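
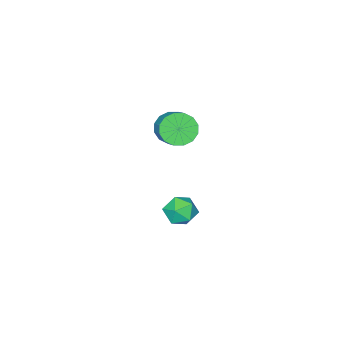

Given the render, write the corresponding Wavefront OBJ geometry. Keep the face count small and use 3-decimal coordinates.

v -3.45 -0.014 1.005
v -2.884 -0.587 1.276
v -2.305 0.321 1.986
v -2.87 0.894 1.715
v -2.706 -0.416 0.912
v -2.127 0.492 1.622
v -2.728 -0.136 0.573
v -2.149 0.771 1.283
v -2.943 0.176 0.349
v -2.364 1.084 1.059
v -3.294 0.437 0.301
v -2.715 1.345 1.012
v -3.686 0.577 0.442
v -3.107 1.485 1.152
v -4.015 0.559 0.734
v -3.436 1.467 1.444
v -4.193 0.388 1.098
v -3.614 1.296 1.808
v -4.171 0.109 1.437
v -3.592 1.016 2.147
v -3.956 -0.204 1.661
v -3.377 0.704 2.371
v -3.605 -0.465 1.708
v -3.026 0.443 2.419
v -3.213 -0.605 1.568
v -2.634 0.303 2.278
v -3.806 1.199 -4.116
v -2.996 1.448 -4.035
v -3.424 -0.108 -3.905
v -2.614 0.141 -3.824
v -3.185 0.348 -3.227
v -3.421 1.156 -3.357
v -2.999 0.184 -4.583
v -3.235 0.992 -4.713
v -2.497 0.821 -4.324
v -2.612 0.923 -3.486
v -3.808 0.417 -4.454
v -3.923 0.519 -3.616
f 2 1 5
f 2 5 3
f 3 5 6
f 3 6 4
f 5 1 7
f 5 7 6
f 6 7 8
f 6 8 4
f 7 1 9
f 7 9 8
f 8 9 10
f 8 10 4
f 9 1 11
f 9 11 10
f 10 11 12
f 10 12 4
f 11 1 13
f 11 13 12
f 12 13 14
f 12 14 4
f 13 1 15
f 13 15 14
f 14 15 16
f 14 16 4
f 15 1 17
f 15 17 16
f 16 17 18
f 16 18 4
f 17 1 19
f 17 19 18
f 18 19 20
f 18 20 4
f 19 1 21
f 19 21 20
f 20 21 22
f 20 22 4
f 21 1 23
f 21 23 22
f 22 23 24
f 22 24 4
f 23 1 25
f 23 25 24
f 24 25 26
f 24 26 4
f 25 1 2
f 25 2 26
f 26 2 3
f 26 3 4
f 27 38 32
f 27 32 28
f 27 28 34
f 27 34 37
f 27 37 38
f 28 32 36
f 32 38 31
f 38 37 29
f 37 34 33
f 34 28 35
f 30 36 31
f 30 31 29
f 30 29 33
f 30 33 35
f 30 35 36
f 31 36 32
f 29 31 38
f 33 29 37
f 35 33 34
f 36 35 28



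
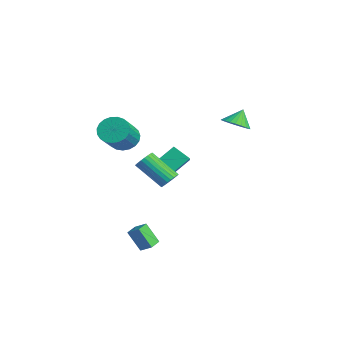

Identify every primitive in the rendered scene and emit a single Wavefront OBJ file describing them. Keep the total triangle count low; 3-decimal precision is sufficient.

v -3.924 1.562 -3.054
v -4.677 0.878 -2.31
v -4.025 2.588 -2.213
v -4.778 1.904 -1.469
v -2.902 1.136 -2.411
v -3.655 0.452 -1.667
v -3.003 2.162 -1.57
v -3.756 1.478 -0.826
v 1.713 -0.946 -0.628
v 2.03 -0.69 -0.134
v 0.823 -1.739 1.182
v 0.507 -1.994 0.688
v 1.848 -0.523 -0.167
v 0.641 -1.571 1.148
v 1.646 -0.419 -0.27
v 0.439 -1.468 1.045
v 1.453 -0.396 -0.428
v 0.247 -1.444 0.887
v 1.301 -0.457 -0.616
v 0.094 -1.505 0.699
v 1.211 -0.592 -0.806
v 0.004 -1.64 0.509
v 1.198 -0.781 -0.969
v -0.009 -1.829 0.346
v 1.263 -0.995 -1.08
v 0.056 -2.043 0.235
v 1.397 -1.201 -1.122
v 0.19 -2.25 0.194
v 1.579 -1.369 -1.088
v 0.372 -2.417 0.227
v 1.781 -1.472 -0.985
v 0.574 -2.521 0.33
v 1.973 -1.496 -0.827
v 0.767 -2.544 0.488
v 2.126 -1.435 -0.639
v 0.919 -2.483 0.676
v 2.216 -1.3 -0.449
v 1.009 -2.348 0.866
v 2.229 -1.111 -0.286
v 1.022 -2.159 1.029
v 2.164 -0.897 -0.175
v 0.957 -1.945 1.14
v 0.096 3.611 2.212
v 0.938 3.587 2.466
v -0.176 4.189 3.168
v 0.931 3.88 2.287
v 0.796 4.132 2.096
v 0.555 4.304 1.923
v 0.244 4.371 1.794
v -0.09 4.322 1.729
v -0.395 4.165 1.737
v -0.625 3.924 1.817
v -0.746 3.634 1.958
v -0.738 3.342 2.137
v -0.604 3.09 2.328
v -0.362 2.917 2.501
v -0.051 2.851 2.63
v 0.282 2.899 2.695
v 0.587 3.057 2.687
v 0.818 3.298 2.607
v 3.937 -3.525 -4.379
v 3.398 -4.053 -3.176
v 3.413 -2.896 -4.338
v 2.874 -3.423 -3.135
v 4.486 -3.097 -3.945
v 3.947 -3.624 -2.742
v 3.962 -2.467 -3.904
v 3.423 -2.995 -2.701
v -3.004 -1.845 0.816
v -2.454 -2.111 0.075
v -1.207 -3.181 1.383
v -1.756 -2.915 2.124
v -2.281 -1.77 0.189
v -1.034 -2.84 1.496
v -2.232 -1.442 0.411
v -0.985 -2.512 1.719
v -2.317 -1.183 0.703
v -1.07 -2.253 2.011
v -2.521 -1.039 1.015
v -1.274 -2.109 2.323
v -2.808 -1.035 1.292
v -1.561 -2.105 2.6
v -3.129 -1.17 1.487
v -1.882 -2.24 2.795
v -3.428 -1.422 1.566
v -2.181 -2.492 2.874
v -3.654 -1.748 1.516
v -2.407 -2.817 2.824
v -3.767 -2.09 1.344
v -2.52 -3.159 2.652
v -3.748 -2.389 1.081
v -2.501 -3.459 2.389
v -3.601 -2.595 0.772
v -2.354 -3.665 2.08
v -3.35 -2.671 0.471
v -2.103 -3.741 1.779
v -3.04 -2.604 0.23
v -1.793 -3.674 1.538
v -2.723 -2.406 0.089
v -1.476 -3.476 1.397
f 2 4 1
f 5 2 1
f 1 4 3
f 3 5 1
f 2 8 4
f 6 2 5
f 6 8 2
f 4 8 3
f 7 5 3
f 3 8 7
f 7 6 5
f 8 6 7
f 10 9 13
f 10 13 11
f 11 13 14
f 11 14 12
f 13 9 15
f 13 15 14
f 14 15 16
f 14 16 12
f 15 9 17
f 15 17 16
f 16 17 18
f 16 18 12
f 17 9 19
f 17 19 18
f 18 19 20
f 18 20 12
f 19 9 21
f 19 21 20
f 20 21 22
f 20 22 12
f 21 9 23
f 21 23 22
f 22 23 24
f 22 24 12
f 23 9 25
f 23 25 24
f 24 25 26
f 24 26 12
f 25 9 27
f 25 27 26
f 26 27 28
f 26 28 12
f 27 9 29
f 27 29 28
f 28 29 30
f 28 30 12
f 29 9 31
f 29 31 30
f 30 31 32
f 30 32 12
f 31 9 33
f 31 33 32
f 32 33 34
f 32 34 12
f 33 9 35
f 33 35 34
f 34 35 36
f 34 36 12
f 35 9 37
f 35 37 36
f 36 37 38
f 36 38 12
f 37 9 39
f 37 39 38
f 38 39 40
f 38 40 12
f 39 9 41
f 39 41 40
f 40 41 42
f 40 42 12
f 41 9 10
f 41 10 42
f 42 10 11
f 42 11 12
f 44 43 46
f 44 46 45
f 46 43 47
f 46 47 45
f 47 43 48
f 47 48 45
f 48 43 49
f 48 49 45
f 49 43 50
f 49 50 45
f 50 43 51
f 50 51 45
f 51 43 52
f 51 52 45
f 52 43 53
f 52 53 45
f 53 43 54
f 53 54 45
f 54 43 55
f 54 55 45
f 55 43 56
f 55 56 45
f 56 43 57
f 56 57 45
f 57 43 58
f 57 58 45
f 58 43 59
f 58 59 45
f 59 43 60
f 59 60 45
f 60 43 44
f 60 44 45
f 62 64 61
f 65 62 61
f 61 64 63
f 63 65 61
f 62 68 64
f 66 62 65
f 66 68 62
f 64 68 63
f 67 65 63
f 63 68 67
f 67 66 65
f 68 66 67
f 70 69 73
f 70 73 71
f 71 73 74
f 71 74 72
f 73 69 75
f 73 75 74
f 74 75 76
f 74 76 72
f 75 69 77
f 75 77 76
f 76 77 78
f 76 78 72
f 77 69 79
f 77 79 78
f 78 79 80
f 78 80 72
f 79 69 81
f 79 81 80
f 80 81 82
f 80 82 72
f 81 69 83
f 81 83 82
f 82 83 84
f 82 84 72
f 83 69 85
f 83 85 84
f 84 85 86
f 84 86 72
f 85 69 87
f 85 87 86
f 86 87 88
f 86 88 72
f 87 69 89
f 87 89 88
f 88 89 90
f 88 90 72
f 89 69 91
f 89 91 90
f 90 91 92
f 90 92 72
f 91 69 93
f 91 93 92
f 92 93 94
f 92 94 72
f 93 69 95
f 93 95 94
f 94 95 96
f 94 96 72
f 95 69 97
f 95 97 96
f 96 97 98
f 96 98 72
f 97 69 99
f 97 99 98
f 98 99 100
f 98 100 72
f 99 69 70
f 99 70 100
f 100 70 71
f 100 71 72



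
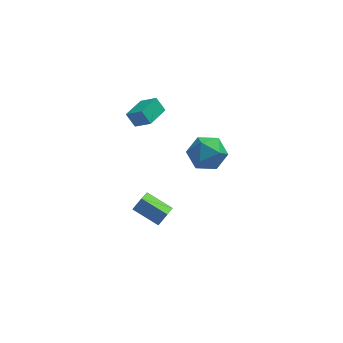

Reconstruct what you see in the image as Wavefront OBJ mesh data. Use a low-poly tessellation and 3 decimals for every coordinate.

v -1.924 2.914 2.222
v -1.033 2.361 2.991
v -2.43 3.243 3.045
v -1.539 2.69 3.814
v -1.081 4.25 2.206
v -0.19 3.697 2.975
v -1.587 4.579 3.029
v -0.696 4.026 3.798
v -0.656 -0.368 -3.877
v -2.122 0.425 -3.146
v -0.332 0.909 -4.615
v -1.798 1.702 -3.884
v -0.142 -0.082 -3.156
v -1.608 0.711 -2.425
v 0.182 1.195 -3.894
v -1.284 1.988 -3.163
v 2.466 -0.211 3.491
v 3.184 -1.206 3.585
v 0.876 -1.314 3.955
v 1.594 -2.309 4.049
v 1.684 -1.405 4.878
v 2.667 -0.723 4.591
v 1.393 -1.797 2.949
v 2.376 -1.115 2.662
v 2.52 -2.186 3.249
v 2.701 -1.944 4.442
v 1.359 -0.576 3.098
v 1.54 -0.334 4.291
f 2 4 1
f 5 2 1
f 1 4 3
f 3 5 1
f 2 8 4
f 6 2 5
f 6 8 2
f 4 8 3
f 7 5 3
f 3 8 7
f 7 6 5
f 8 6 7
f 10 12 9
f 13 10 9
f 9 12 11
f 11 13 9
f 10 16 12
f 14 10 13
f 14 16 10
f 12 16 11
f 15 13 11
f 11 16 15
f 15 14 13
f 16 14 15
f 17 28 22
f 17 22 18
f 17 18 24
f 17 24 27
f 17 27 28
f 18 22 26
f 22 28 21
f 28 27 19
f 27 24 23
f 24 18 25
f 20 26 21
f 20 21 19
f 20 19 23
f 20 23 25
f 20 25 26
f 21 26 22
f 19 21 28
f 23 19 27
f 25 23 24
f 26 25 18



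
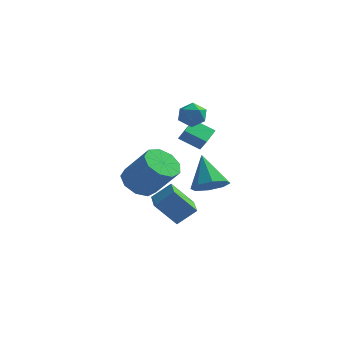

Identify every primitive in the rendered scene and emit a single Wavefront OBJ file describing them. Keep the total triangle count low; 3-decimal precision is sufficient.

v -3.504 2.768 2.232
v -3.028 2.544 1.616
v -3.612 1.516 2.604
v -3.136 1.292 1.988
v -2.827 1.711 2.608
v -2.76 2.485 2.378
v -3.88 1.575 1.842
v -3.813 2.349 1.612
v -3.26 1.806 1.376
v -2.609 1.891 1.849
v -4.031 2.169 2.371
v -3.38 2.254 2.844
v -2.516 -1.965 -3.502
v -3.507 -2.408 -2.245
v -3.183 -0.703 -3.582
v -4.173 -1.146 -2.325
v -1.687 -1.474 -2.675
v -2.677 -1.917 -1.418
v -2.353 -0.212 -2.755
v -3.344 -0.655 -1.498
v -2.985 2.233 -0.263
v -4.076 2.056 0.382
v -2.942 3.311 0.105
v -4.033 3.134 0.75
v -2.547 1.986 0.41
v -3.638 1.809 1.055
v -2.504 3.064 0.778
v -3.595 2.887 1.423
v -3.849 -3.388 -0.338
v -3.197 -3.856 -0.95
v -1.898 -4.081 0.606
v -2.551 -3.612 1.218
v -3.076 -3.176 -0.953
v -1.777 -3.401 0.604
v -3.318 -2.595 -0.668
v -2.019 -2.82 0.889
v -3.808 -2.385 -0.229
v -2.509 -2.609 1.328
v -4.317 -2.644 0.159
v -3.018 -2.868 1.716
v -4.608 -3.251 0.314
v -3.309 -3.475 1.871
v -4.544 -3.922 0.164
v -3.245 -4.147 1.721
v -4.155 -4.343 -0.221
v -2.856 -4.568 1.335
v -3.623 -4.317 -0.662
v -2.324 -4.542 0.895
v -2.493 2.407 -2.778
v -1.649 2.95 -2.665
v -3.367 3.433 -1.182
v -2.15 3.28 -3.152
v -2.852 3.098 -3.42
v -3.344 2.512 -3.312
v -3.337 1.863 -2.891
v -2.835 1.533 -2.404
v -2.133 1.715 -2.136
v -1.642 2.302 -2.244
f 1 12 6
f 1 6 2
f 1 2 8
f 1 8 11
f 1 11 12
f 2 6 10
f 6 12 5
f 12 11 3
f 11 8 7
f 8 2 9
f 4 10 5
f 4 5 3
f 4 3 7
f 4 7 9
f 4 9 10
f 5 10 6
f 3 5 12
f 7 3 11
f 9 7 8
f 10 9 2
f 14 16 13
f 17 14 13
f 13 16 15
f 15 17 13
f 14 20 16
f 18 14 17
f 18 20 14
f 16 20 15
f 19 17 15
f 15 20 19
f 19 18 17
f 20 18 19
f 22 24 21
f 25 22 21
f 21 24 23
f 23 25 21
f 22 28 24
f 26 22 25
f 26 28 22
f 24 28 23
f 27 25 23
f 23 28 27
f 27 26 25
f 28 26 27
f 30 29 33
f 30 33 31
f 31 33 34
f 31 34 32
f 33 29 35
f 33 35 34
f 34 35 36
f 34 36 32
f 35 29 37
f 35 37 36
f 36 37 38
f 36 38 32
f 37 29 39
f 37 39 38
f 38 39 40
f 38 40 32
f 39 29 41
f 39 41 40
f 40 41 42
f 40 42 32
f 41 29 43
f 41 43 42
f 42 43 44
f 42 44 32
f 43 29 45
f 43 45 44
f 44 45 46
f 44 46 32
f 45 29 47
f 45 47 46
f 46 47 48
f 46 48 32
f 47 29 30
f 47 30 48
f 48 30 31
f 48 31 32
f 50 49 52
f 50 52 51
f 52 49 53
f 52 53 51
f 53 49 54
f 53 54 51
f 54 49 55
f 54 55 51
f 55 49 56
f 55 56 51
f 56 49 57
f 56 57 51
f 57 49 58
f 57 58 51
f 58 49 50
f 58 50 51



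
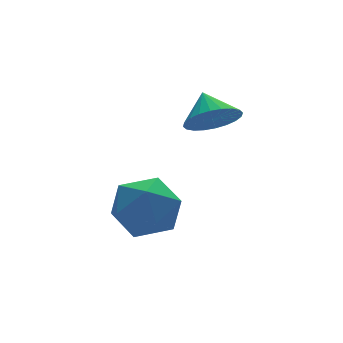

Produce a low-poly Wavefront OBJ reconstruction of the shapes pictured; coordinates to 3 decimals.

v 1.26 2.472 0.783
v 2.195 2.389 0.734
v 1.38 3.388 1.517
v 2.129 2.62 0.457
v 1.931 2.828 0.229
v 1.631 2.982 0.086
v 1.274 3.058 0.049
v 0.915 3.045 0.123
v 0.609 2.944 0.298
v 0.402 2.772 0.547
v 0.325 2.554 0.832
v 0.391 2.324 1.11
v 0.59 2.116 1.337
v 0.89 1.962 1.481
v 1.247 1.886 1.518
v 1.606 1.899 1.443
v 1.912 1.999 1.268
v 2.119 2.171 1.019
v -1.791 3.279 -2.939
v -0.726 3.716 -2.477
v -1.194 1.404 -2.543
v -0.129 1.841 -2.081
v -1.195 2.039 -1.478
v -1.564 3.198 -1.722
v -0.356 1.922 -3.298
v -0.725 3.081 -3.542
v 0.161 2.877 -2.698
v -0.357 2.949 -1.573
v -1.563 2.171 -3.447
v -2.081 2.243 -2.322
f 2 1 4
f 2 4 3
f 4 1 5
f 4 5 3
f 5 1 6
f 5 6 3
f 6 1 7
f 6 7 3
f 7 1 8
f 7 8 3
f 8 1 9
f 8 9 3
f 9 1 10
f 9 10 3
f 10 1 11
f 10 11 3
f 11 1 12
f 11 12 3
f 12 1 13
f 12 13 3
f 13 1 14
f 13 14 3
f 14 1 15
f 14 15 3
f 15 1 16
f 15 16 3
f 16 1 17
f 16 17 3
f 17 1 18
f 17 18 3
f 18 1 2
f 18 2 3
f 19 30 24
f 19 24 20
f 19 20 26
f 19 26 29
f 19 29 30
f 20 24 28
f 24 30 23
f 30 29 21
f 29 26 25
f 26 20 27
f 22 28 23
f 22 23 21
f 22 21 25
f 22 25 27
f 22 27 28
f 23 28 24
f 21 23 30
f 25 21 29
f 27 25 26
f 28 27 20



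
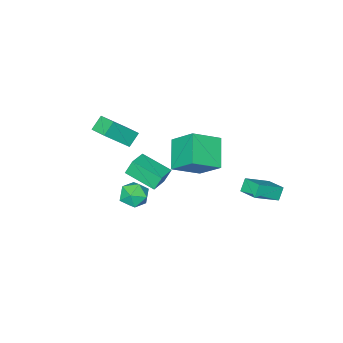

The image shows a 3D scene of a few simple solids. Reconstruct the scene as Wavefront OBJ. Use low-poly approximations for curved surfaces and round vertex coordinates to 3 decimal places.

v 0.942 -4.308 0.987
v 0.164 -4.386 1.702
v 1.082 -3.069 1.275
v 0.304 -3.147 1.991
v 2.356 -4.813 2.469
v 1.578 -4.891 3.185
v 2.496 -3.574 2.758
v 1.718 -3.652 3.473
v 0.757 0.063 3.643
v 0.572 1.521 4.955
v -0.806 0.68 2.736
v -0.991 2.138 4.047
v 1.891 1.242 2.493
v 1.706 2.7 3.804
v 0.328 1.859 1.585
v 0.143 3.317 2.897
v 0.393 -2.431 -3.281
v 1.203 -2.926 -2.969
v -0.083 -3.734 -4.111
v 0.727 -4.229 -3.799
v 0.004 -3.995 -3.15
v 0.299 -3.19 -2.637
v 0.821 -3.47 -4.443
v 1.116 -2.665 -3.93
v 1.468 -3.568 -3.687
v 0.963 -3.892 -2.889
v 0.157 -2.768 -4.191
v -0.348 -3.092 -3.393
v -4.8 2.229 -1.93
v -3.251 1.829 -1.002
v -4.663 3.493 -1.614
v -3.114 3.093 -0.686
v -4.306 2.367 -2.694
v -2.757 1.967 -1.766
v -4.169 3.631 -2.378
v -2.62 3.231 -1.45
v 3.202 -0.215 2.709
v 2.859 0.011 3.609
v 2.659 1.501 2.07
v 2.316 1.728 2.971
v 4.364 0.272 3.029
v 4.021 0.499 3.93
v 3.821 1.989 2.391
v 3.478 2.215 3.291
f 2 4 1
f 5 2 1
f 1 4 3
f 3 5 1
f 2 8 4
f 6 2 5
f 6 8 2
f 4 8 3
f 7 5 3
f 3 8 7
f 7 6 5
f 8 6 7
f 10 12 9
f 13 10 9
f 9 12 11
f 11 13 9
f 10 16 12
f 14 10 13
f 14 16 10
f 12 16 11
f 15 13 11
f 11 16 15
f 15 14 13
f 16 14 15
f 17 28 22
f 17 22 18
f 17 18 24
f 17 24 27
f 17 27 28
f 18 22 26
f 22 28 21
f 28 27 19
f 27 24 23
f 24 18 25
f 20 26 21
f 20 21 19
f 20 19 23
f 20 23 25
f 20 25 26
f 21 26 22
f 19 21 28
f 23 19 27
f 25 23 24
f 26 25 18
f 30 32 29
f 33 30 29
f 29 32 31
f 31 33 29
f 30 36 32
f 34 30 33
f 34 36 30
f 32 36 31
f 35 33 31
f 31 36 35
f 35 34 33
f 36 34 35
f 38 40 37
f 41 38 37
f 37 40 39
f 39 41 37
f 38 44 40
f 42 38 41
f 42 44 38
f 40 44 39
f 43 41 39
f 39 44 43
f 43 42 41
f 44 42 43



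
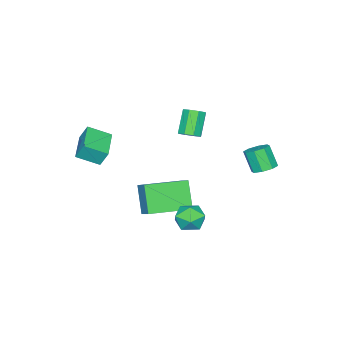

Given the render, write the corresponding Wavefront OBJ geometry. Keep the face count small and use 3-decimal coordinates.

v 1.695 -2.995 3.012
v 1.577 -2.62 3.799
v 3.074 -2.165 2.824
v 2.955 -1.79 3.611
v 2.305 -3.89 3.529
v 2.186 -3.515 4.316
v 3.683 -3.06 3.341
v 3.565 -2.685 4.128
v -3.079 2.52 0.895
v -2.777 2.007 0.659
v -2.939 1.428 1.709
v -3.241 1.94 1.945
v -2.471 2.32 0.879
v -2.633 1.741 1.929
v -2.521 2.75 1.109
v -2.684 2.171 2.158
v -2.898 3.045 1.213
v -3.06 2.465 2.263
v -3.381 3.032 1.131
v -3.543 2.453 2.181
v -3.687 2.719 0.911
v -3.849 2.14 1.961
v -3.636 2.289 0.682
v -3.799 1.71 1.731
v -3.26 1.995 0.577
v -3.422 1.415 1.627
v -2.062 -0.945 2.396
v -1.604 -0.912 2.733
v -2.399 -1.181 3.841
v -2.858 -1.215 3.504
v -1.803 -0.527 2.684
v -2.599 -0.796 3.792
v -2.154 -0.387 2.466
v -2.95 -0.656 3.573
v -2.452 -0.574 2.207
v -3.247 -0.844 3.315
v -2.521 -0.979 2.059
v -3.316 -1.248 3.167
v -2.321 -1.364 2.108
v -3.117 -1.633 3.216
v -1.97 -1.504 2.327
v -2.766 -1.773 3.434
v -1.673 -1.316 2.585
v -2.468 -1.586 3.693
v 2.474 2.98 1.041
v 2.878 3.279 1.648
v 3.242 1.961 1.032
v 3.646 2.26 1.639
v 2.906 2.007 1.744
v 2.432 2.637 1.75
v 3.688 2.603 0.93
v 3.214 3.233 0.936
v 3.629 3.046 1.58
v 3.146 2.678 2.083
v 2.974 2.562 0.597
v 2.491 2.194 1.1
v 1.592 -1.025 -0.909
v 0.961 -1.701 0.397
v -0.11 0.19 -1.102
v -0.741 -0.486 0.204
v 2.021 -0.334 -0.344
v 1.39 -1.01 0.962
v 0.319 0.881 -0.537
v -0.312 0.205 0.769
f 2 4 1
f 5 2 1
f 1 4 3
f 3 5 1
f 2 8 4
f 6 2 5
f 6 8 2
f 4 8 3
f 7 5 3
f 3 8 7
f 7 6 5
f 8 6 7
f 10 9 13
f 10 13 11
f 11 13 14
f 11 14 12
f 13 9 15
f 13 15 14
f 14 15 16
f 14 16 12
f 15 9 17
f 15 17 16
f 16 17 18
f 16 18 12
f 17 9 19
f 17 19 18
f 18 19 20
f 18 20 12
f 19 9 21
f 19 21 20
f 20 21 22
f 20 22 12
f 21 9 23
f 21 23 22
f 22 23 24
f 22 24 12
f 23 9 25
f 23 25 24
f 24 25 26
f 24 26 12
f 25 9 10
f 25 10 26
f 26 10 11
f 26 11 12
f 28 27 31
f 28 31 29
f 29 31 32
f 29 32 30
f 31 27 33
f 31 33 32
f 32 33 34
f 32 34 30
f 33 27 35
f 33 35 34
f 34 35 36
f 34 36 30
f 35 27 37
f 35 37 36
f 36 37 38
f 36 38 30
f 37 27 39
f 37 39 38
f 38 39 40
f 38 40 30
f 39 27 41
f 39 41 40
f 40 41 42
f 40 42 30
f 41 27 43
f 41 43 42
f 42 43 44
f 42 44 30
f 43 27 28
f 43 28 44
f 44 28 29
f 44 29 30
f 45 56 50
f 45 50 46
f 45 46 52
f 45 52 55
f 45 55 56
f 46 50 54
f 50 56 49
f 56 55 47
f 55 52 51
f 52 46 53
f 48 54 49
f 48 49 47
f 48 47 51
f 48 51 53
f 48 53 54
f 49 54 50
f 47 49 56
f 51 47 55
f 53 51 52
f 54 53 46
f 58 60 57
f 61 58 57
f 57 60 59
f 59 61 57
f 58 64 60
f 62 58 61
f 62 64 58
f 60 64 59
f 63 61 59
f 59 64 63
f 63 62 61
f 64 62 63



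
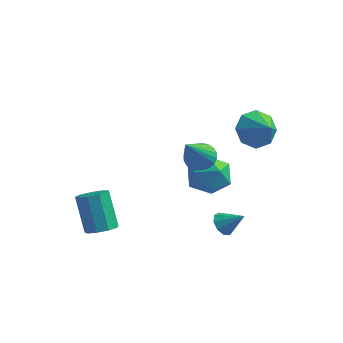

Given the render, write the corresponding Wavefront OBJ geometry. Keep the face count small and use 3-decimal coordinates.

v -0.26 0.191 -0.224
v 0.38 0.086 -0.884
v -0.16 -1.266 0.104
v 0.48 -1.371 -0.556
v 0.68 -0.891 0.209
v 0.618 0.009 0.007
v -0.398 -1.189 -0.787
v -0.46 -0.289 -0.989
v 0.294 -0.767 -1.232
v 0.96 -0.582 -0.617
v -0.74 -0.598 -0.163
v -0.074 -0.413 0.452
v 0.42 0.003 -3.41
v 0.765 -0.137 -3.815
v 1.22 0.117 -2.77
v 0.711 0.236 -3.815
v 0.521 0.499 -3.624
v 0.284 0.53 -3.334
v 0.111 0.315 -3.079
v 0.082 -0.047 -2.979
v 0.212 -0.385 -3.08
v 0.439 -0.542 -3.336
v 0.657 -0.444 -3.626
v 0.754 2.109 0.629
v 1.308 2.215 -0.046
v 1.586 1.591 1.231
v 1.322 2.734 0.383
v 1.003 2.888 0.956
v 0.538 2.585 1.338
v 0.2 2.003 1.305
v 0.186 1.484 0.876
v 0.505 1.331 0.303
v 0.97 1.634 -0.079
v -0.097 -0.915 0.744
v 0.432 -0.66 0.942
v 0.017 -2.385 2.336
v 0.269 -0.534 1.069
v 0.05 -0.467 1.147
v -0.192 -0.468 1.163
v -0.419 -0.537 1.115
v -0.597 -0.664 1.011
v -0.699 -0.829 0.867
v -0.709 -1.007 0.703
v -0.626 -1.171 0.546
v -0.463 -1.296 0.419
v -0.244 -1.363 0.341
v -0.002 -1.362 0.325
v 0.225 -1.293 0.372
v 0.403 -1.166 0.476
v 0.505 -1.002 0.621
v 0.515 -0.824 0.784
v -3.286 -2.525 -3.209
v -2.698 -2.428 -2.975
v -3.346 -1.917 -1.558
v -3.934 -2.015 -1.791
v -2.843 -2.065 -3.172
v -3.491 -1.554 -1.755
v -3.195 -1.917 -3.386
v -3.843 -1.406 -1.969
v -3.589 -2.054 -3.517
v -4.238 -1.543 -2.1
v -3.842 -2.411 -3.504
v -4.49 -1.901 -2.087
v -3.834 -2.822 -3.353
v -4.483 -2.311 -1.935
v -3.57 -3.094 -3.134
v -4.218 -2.583 -1.716
v -3.173 -3.1 -2.95
v -3.821 -2.589 -1.533
v -2.828 -2.837 -2.887
v -3.477 -2.326 -1.47
f 1 12 6
f 1 6 2
f 1 2 8
f 1 8 11
f 1 11 12
f 2 6 10
f 6 12 5
f 12 11 3
f 11 8 7
f 8 2 9
f 4 10 5
f 4 5 3
f 4 3 7
f 4 7 9
f 4 9 10
f 5 10 6
f 3 5 12
f 7 3 11
f 9 7 8
f 10 9 2
f 14 13 16
f 14 16 15
f 16 13 17
f 16 17 15
f 17 13 18
f 17 18 15
f 18 13 19
f 18 19 15
f 19 13 20
f 19 20 15
f 20 13 21
f 20 21 15
f 21 13 22
f 21 22 15
f 22 13 23
f 22 23 15
f 23 13 14
f 23 14 15
f 25 24 27
f 25 27 26
f 27 24 28
f 27 28 26
f 28 24 29
f 28 29 26
f 29 24 30
f 29 30 26
f 30 24 31
f 30 31 26
f 31 24 32
f 31 32 26
f 32 24 33
f 32 33 26
f 33 24 25
f 33 25 26
f 35 34 37
f 35 37 36
f 37 34 38
f 37 38 36
f 38 34 39
f 38 39 36
f 39 34 40
f 39 40 36
f 40 34 41
f 40 41 36
f 41 34 42
f 41 42 36
f 42 34 43
f 42 43 36
f 43 34 44
f 43 44 36
f 44 34 45
f 44 45 36
f 45 34 46
f 45 46 36
f 46 34 47
f 46 47 36
f 47 34 48
f 47 48 36
f 48 34 49
f 48 49 36
f 49 34 50
f 49 50 36
f 50 34 51
f 50 51 36
f 51 34 35
f 51 35 36
f 53 52 56
f 53 56 54
f 54 56 57
f 54 57 55
f 56 52 58
f 56 58 57
f 57 58 59
f 57 59 55
f 58 52 60
f 58 60 59
f 59 60 61
f 59 61 55
f 60 52 62
f 60 62 61
f 61 62 63
f 61 63 55
f 62 52 64
f 62 64 63
f 63 64 65
f 63 65 55
f 64 52 66
f 64 66 65
f 65 66 67
f 65 67 55
f 66 52 68
f 66 68 67
f 67 68 69
f 67 69 55
f 68 52 70
f 68 70 69
f 69 70 71
f 69 71 55
f 70 52 53
f 70 53 71
f 71 53 54
f 71 54 55



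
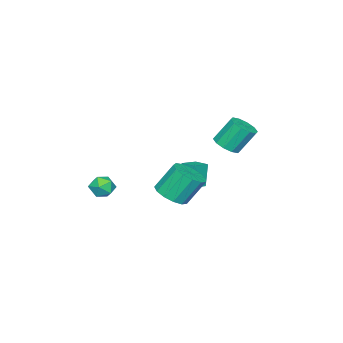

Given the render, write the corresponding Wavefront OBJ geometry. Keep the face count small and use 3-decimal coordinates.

v 3.481 -0.76 0.44
v 4.254 -0.622 0.369
v 3.726 -1.978 0.731
v 4.499 -1.84 0.66
v 4.095 -1.523 1.258
v 3.944 -0.77 1.079
v 4.036 -1.83 0.021
v 3.885 -1.077 -0.158
v 4.597 -1.283 0.11
v 4.634 -1.093 0.874
v 3.346 -1.507 0.226
v 3.383 -1.317 0.99
v -2.786 2.263 1.487
v -1.984 2.505 1.678
v -2.551 3.26 3.104
v -3.354 3.017 2.913
v -2.206 2.889 1.386
v -2.773 3.644 2.812
v -2.65 3.034 1.133
v -3.217 3.789 2.558
v -3.146 2.885 1.015
v -3.713 3.639 2.44
v -3.505 2.497 1.077
v -4.072 3.252 2.503
v -3.589 2.02 1.296
v -4.156 2.775 2.722
v -3.367 1.636 1.588
v -3.934 2.391 3.014
v -2.923 1.491 1.842
v -3.49 2.246 3.267
v -2.427 1.641 1.96
v -2.994 2.395 3.385
v -2.068 2.028 1.897
v -2.635 2.783 3.323
v 1.571 1.366 -0.466
v 2.526 1.507 -0.136
v 1.884 2.276 1.395
v 0.929 2.134 1.066
v 2.385 1.979 -0.432
v 1.743 2.748 1.099
v 1.986 2.256 -0.739
v 1.344 3.025 0.792
v 1.455 2.251 -0.959
v 0.813 3.02 0.572
v 0.961 1.964 -1.022
v 0.319 2.733 0.509
v 0.661 1.488 -0.909
v 0.018 2.257 0.622
v 0.649 0.972 -0.655
v 0.007 1.741 0.876
v 0.931 0.582 -0.341
v 0.288 1.351 1.191
v 1.415 0.44 -0.066
v 0.773 1.209 1.465
v 1.95 0.592 0.081
v 1.307 1.361 1.613
v 2.364 0.99 0.055
v 1.721 1.759 1.587
v -2.274 0.54 -1.684
v -2.697 0.436 -0.238
v -2.057 1.415 -1.557
v -2.479 1.311 -0.111
v -1.261 0.249 -1.409
v -1.683 0.145 0.037
v -1.043 1.124 -1.282
v -1.466 1.02 0.164
f 1 12 6
f 1 6 2
f 1 2 8
f 1 8 11
f 1 11 12
f 2 6 10
f 6 12 5
f 12 11 3
f 11 8 7
f 8 2 9
f 4 10 5
f 4 5 3
f 4 3 7
f 4 7 9
f 4 9 10
f 5 10 6
f 3 5 12
f 7 3 11
f 9 7 8
f 10 9 2
f 14 13 17
f 14 17 15
f 15 17 18
f 15 18 16
f 17 13 19
f 17 19 18
f 18 19 20
f 18 20 16
f 19 13 21
f 19 21 20
f 20 21 22
f 20 22 16
f 21 13 23
f 21 23 22
f 22 23 24
f 22 24 16
f 23 13 25
f 23 25 24
f 24 25 26
f 24 26 16
f 25 13 27
f 25 27 26
f 26 27 28
f 26 28 16
f 27 13 29
f 27 29 28
f 28 29 30
f 28 30 16
f 29 13 31
f 29 31 30
f 30 31 32
f 30 32 16
f 31 13 33
f 31 33 32
f 32 33 34
f 32 34 16
f 33 13 14
f 33 14 34
f 34 14 15
f 34 15 16
f 36 35 39
f 36 39 37
f 37 39 40
f 37 40 38
f 39 35 41
f 39 41 40
f 40 41 42
f 40 42 38
f 41 35 43
f 41 43 42
f 42 43 44
f 42 44 38
f 43 35 45
f 43 45 44
f 44 45 46
f 44 46 38
f 45 35 47
f 45 47 46
f 46 47 48
f 46 48 38
f 47 35 49
f 47 49 48
f 48 49 50
f 48 50 38
f 49 35 51
f 49 51 50
f 50 51 52
f 50 52 38
f 51 35 53
f 51 53 52
f 52 53 54
f 52 54 38
f 53 35 55
f 53 55 54
f 54 55 56
f 54 56 38
f 55 35 57
f 55 57 56
f 56 57 58
f 56 58 38
f 57 35 36
f 57 36 58
f 58 36 37
f 58 37 38
f 60 62 59
f 63 60 59
f 59 62 61
f 61 63 59
f 60 66 62
f 64 60 63
f 64 66 60
f 62 66 61
f 65 63 61
f 61 66 65
f 65 64 63
f 66 64 65



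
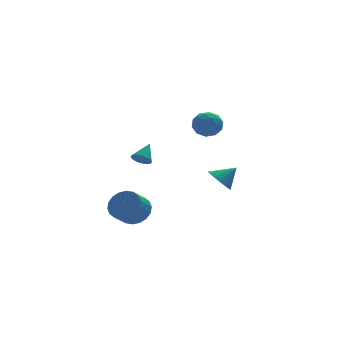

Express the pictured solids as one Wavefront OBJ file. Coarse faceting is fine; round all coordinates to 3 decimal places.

v -1.314 3.497 0.131
v -1.041 3.786 -0.345
v -0.606 4.243 0.989
v -1.234 3.927 -0.309
v -1.439 4.003 -0.206
v -1.625 4.002 -0.051
v -1.764 3.924 0.131
v -1.834 3.781 0.313
v -1.826 3.595 0.467
v -1.739 3.394 0.57
v -1.588 3.209 0.606
v -1.395 3.067 0.57
v -1.19 2.991 0.467
v -1.004 2.992 0.312
v -0.865 3.07 0.13
v -0.794 3.213 -0.052
v -0.803 3.399 -0.206
v -0.89 3.6 -0.309
v -3.222 -1.999 -1.384
v -2.464 -2.513 -1.009
v -3.219 -3.096 -0.281
v -3.978 -2.581 -0.656
v -2.483 -2.16 -0.746
v -3.238 -2.743 -0.018
v -2.648 -1.775 -0.609
v -3.403 -2.358 0.119
v -2.927 -1.435 -0.626
v -3.682 -2.018 0.102
v -3.264 -1.206 -0.793
v -4.019 -1.789 -0.065
v -3.594 -1.134 -1.076
v -4.349 -1.717 -0.348
v -3.849 -1.233 -1.421
v -4.604 -1.816 -0.693
v -3.981 -1.484 -1.759
v -4.736 -2.067 -1.031
v -3.962 -1.837 -2.022
v -4.717 -2.42 -1.294
v -3.797 -2.222 -2.159
v -4.552 -2.805 -1.431
v -3.518 -2.562 -2.142
v -4.273 -3.145 -1.414
v -3.181 -2.791 -1.975
v -3.936 -3.374 -1.247
v -2.851 -2.863 -1.692
v -3.606 -3.446 -0.964
v -2.596 -2.764 -1.347
v -3.351 -3.347 -0.619
v 3.283 3.6 -2.077
v 3.871 3.533 -2.781
v 4.337 3.66 -1.203
v 3.81 3.967 -2.736
v 3.627 4.316 -2.541
v 3.366 4.502 -2.239
v 3.086 4.481 -1.899
v 2.851 4.259 -1.601
v 2.715 3.885 -1.411
v 2.709 3.446 -1.374
v 2.835 3.043 -1.498
v 3.063 2.767 -1.755
v 3.342 2.682 -2.085
v 3.607 2.808 -2.413
v 3.798 3.115 -2.665
v 1.475 2.035 3.598
v 2.093 2.719 3.521
v 2.047 1.381 2.379
v 2.665 2.065 2.302
v 2.725 1.464 3.004
v 2.371 1.869 3.757
v 1.769 2.231 2.143
v 1.415 2.636 2.896
v 2.275 2.84 2.622
v 2.865 2.367 3.154
v 1.275 1.733 2.746
v 1.865 1.26 3.278
v 1.733 2.435 3.666
v 2.407 1.665 2.234
v 2.441 1.312 2.646
v 2.805 1.715 2.601
v 1.897 1.935 3.805
v 2.26 2.337 3.76
v 2.632 1.599 3.456
v 1.88 1.763 2.14
v 2.243 2.165 2.095
v 1.335 2.385 3.299
v 1.699 2.788 3.254
v 1.508 2.501 2.444
v 2.204 2.908 3.093
v 2.54 2.523 2.376
v 2.014 2.621 2.283
v 1.806 2.859 2.726
v 2.551 2.629 3.405
v 2.888 2.245 2.689
v 2.922 1.892 3.101
v 2.714 2.13 3.544
v 2.658 2.701 2.877
v 1.252 1.855 3.211
v 1.589 1.471 2.495
v 1.426 1.97 2.356
v 1.218 2.208 2.799
v 1.6 1.577 3.524
v 1.936 1.192 2.807
v 2.334 1.241 3.174
v 2.126 1.479 3.617
v 1.482 1.399 3.023
f 2 1 4
f 2 4 3
f 4 1 5
f 4 5 3
f 5 1 6
f 5 6 3
f 6 1 7
f 6 7 3
f 7 1 8
f 7 8 3
f 8 1 9
f 8 9 3
f 9 1 10
f 9 10 3
f 10 1 11
f 10 11 3
f 11 1 12
f 11 12 3
f 12 1 13
f 12 13 3
f 13 1 14
f 13 14 3
f 14 1 15
f 14 15 3
f 15 1 16
f 15 16 3
f 16 1 17
f 16 17 3
f 17 1 18
f 17 18 3
f 18 1 2
f 18 2 3
f 20 19 23
f 20 23 21
f 21 23 24
f 21 24 22
f 23 19 25
f 23 25 24
f 24 25 26
f 24 26 22
f 25 19 27
f 25 27 26
f 26 27 28
f 26 28 22
f 27 19 29
f 27 29 28
f 28 29 30
f 28 30 22
f 29 19 31
f 29 31 30
f 30 31 32
f 30 32 22
f 31 19 33
f 31 33 32
f 32 33 34
f 32 34 22
f 33 19 35
f 33 35 34
f 34 35 36
f 34 36 22
f 35 19 37
f 35 37 36
f 36 37 38
f 36 38 22
f 37 19 39
f 37 39 38
f 38 39 40
f 38 40 22
f 39 19 41
f 39 41 40
f 40 41 42
f 40 42 22
f 41 19 43
f 41 43 42
f 42 43 44
f 42 44 22
f 43 19 45
f 43 45 44
f 44 45 46
f 44 46 22
f 45 19 47
f 45 47 46
f 46 47 48
f 46 48 22
f 47 19 20
f 47 20 48
f 48 20 21
f 48 21 22
f 50 49 52
f 50 52 51
f 52 49 53
f 52 53 51
f 53 49 54
f 53 54 51
f 54 49 55
f 54 55 51
f 55 49 56
f 55 56 51
f 56 49 57
f 56 57 51
f 57 49 58
f 57 58 51
f 58 49 59
f 58 59 51
f 59 49 60
f 59 60 51
f 60 49 61
f 60 61 51
f 61 49 62
f 61 62 51
f 62 49 63
f 62 63 51
f 63 49 50
f 63 50 51
f 64 101 80
f 101 75 104
f 80 104 69
f 101 104 80
f 64 80 76
f 80 69 81
f 76 81 65
f 80 81 76
f 64 76 85
f 76 65 86
f 85 86 71
f 76 86 85
f 64 85 97
f 85 71 100
f 97 100 74
f 85 100 97
f 64 97 101
f 97 74 105
f 101 105 75
f 97 105 101
f 65 81 92
f 81 69 95
f 92 95 73
f 81 95 92
f 69 104 82
f 104 75 103
f 82 103 68
f 104 103 82
f 75 105 102
f 105 74 98
f 102 98 66
f 105 98 102
f 74 100 99
f 100 71 87
f 99 87 70
f 100 87 99
f 71 86 91
f 86 65 88
f 91 88 72
f 86 88 91
f 67 93 79
f 93 73 94
f 79 94 68
f 93 94 79
f 67 79 77
f 79 68 78
f 77 78 66
f 79 78 77
f 67 77 84
f 77 66 83
f 84 83 70
f 77 83 84
f 67 84 89
f 84 70 90
f 89 90 72
f 84 90 89
f 67 89 93
f 89 72 96
f 93 96 73
f 89 96 93
f 68 94 82
f 94 73 95
f 82 95 69
f 94 95 82
f 66 78 102
f 78 68 103
f 102 103 75
f 78 103 102
f 70 83 99
f 83 66 98
f 99 98 74
f 83 98 99
f 72 90 91
f 90 70 87
f 91 87 71
f 90 87 91
f 73 96 92
f 96 72 88
f 92 88 65
f 96 88 92



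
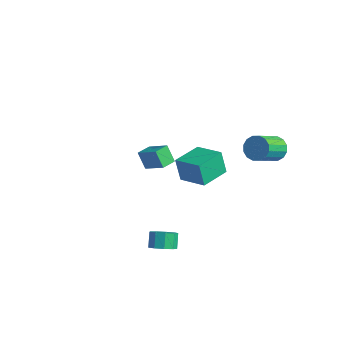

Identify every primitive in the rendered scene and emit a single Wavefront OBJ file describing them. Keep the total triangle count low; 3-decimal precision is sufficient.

v 3.829 3.776 0.874
v 4.66 3.952 1.004
v 4.843 2.32 2.037
v 4.011 2.144 1.906
v 4.447 4.143 1.344
v 4.63 2.511 2.377
v 4.069 4.237 1.559
v 4.251 2.605 2.592
v 3.626 4.207 1.59
v 3.808 2.575 2.623
v 3.237 4.061 1.429
v 3.42 2.429 2.462
v 3.007 3.839 1.119
v 3.19 2.207 2.152
v 2.997 3.6 0.743
v 3.18 1.968 1.776
v 3.21 3.409 0.403
v 3.393 1.777 1.436
v 3.589 3.315 0.188
v 3.771 1.683 1.221
v 4.032 3.345 0.157
v 4.214 1.713 1.19
v 4.42 3.491 0.318
v 4.603 1.859 1.351
v 4.65 3.713 0.628
v 4.833 2.081 1.661
v 1.031 -0.813 -1.041
v 0.636 -0.861 0.447
v 0.816 1.084 -1.037
v 0.422 1.037 0.451
v 2.778 -0.617 -0.571
v 2.384 -0.664 0.917
v 2.564 1.281 -0.567
v 2.169 1.233 0.921
v -4.565 0.827 -2.992
v -3.197 1.041 -2.171
v -4.69 1.838 -3.048
v -3.322 2.052 -2.226
v -3.918 0.848 -4.074
v -2.55 1.062 -3.252
v -4.043 1.859 -4.129
v -2.675 2.073 -3.308
v 3.23 -4.15 -3.729
v 3.962 -4.004 -3.413
v 3.521 -3.525 -2.615
v 2.79 -3.67 -2.931
v 3.813 -3.587 -3.746
v 3.372 -3.108 -2.947
v 3.391 -3.433 -4.071
v 2.951 -2.954 -3.272
v 2.894 -3.614 -4.236
v 2.454 -3.135 -3.437
v 2.555 -4.046 -4.164
v 2.114 -3.567 -3.366
v 2.531 -4.526 -3.889
v 2.091 -4.047 -3.09
v 2.834 -4.83 -3.539
v 2.394 -4.351 -2.74
v 3.323 -4.816 -3.278
v 2.883 -4.337 -2.48
v 3.768 -4.49 -3.228
v 3.328 -4.01 -2.43
f 2 1 5
f 2 5 3
f 3 5 6
f 3 6 4
f 5 1 7
f 5 7 6
f 6 7 8
f 6 8 4
f 7 1 9
f 7 9 8
f 8 9 10
f 8 10 4
f 9 1 11
f 9 11 10
f 10 11 12
f 10 12 4
f 11 1 13
f 11 13 12
f 12 13 14
f 12 14 4
f 13 1 15
f 13 15 14
f 14 15 16
f 14 16 4
f 15 1 17
f 15 17 16
f 16 17 18
f 16 18 4
f 17 1 19
f 17 19 18
f 18 19 20
f 18 20 4
f 19 1 21
f 19 21 20
f 20 21 22
f 20 22 4
f 21 1 23
f 21 23 22
f 22 23 24
f 22 24 4
f 23 1 25
f 23 25 24
f 24 25 26
f 24 26 4
f 25 1 2
f 25 2 26
f 26 2 3
f 26 3 4
f 28 30 27
f 31 28 27
f 27 30 29
f 29 31 27
f 28 34 30
f 32 28 31
f 32 34 28
f 30 34 29
f 33 31 29
f 29 34 33
f 33 32 31
f 34 32 33
f 36 38 35
f 39 36 35
f 35 38 37
f 37 39 35
f 36 42 38
f 40 36 39
f 40 42 36
f 38 42 37
f 41 39 37
f 37 42 41
f 41 40 39
f 42 40 41
f 44 43 47
f 44 47 45
f 45 47 48
f 45 48 46
f 47 43 49
f 47 49 48
f 48 49 50
f 48 50 46
f 49 43 51
f 49 51 50
f 50 51 52
f 50 52 46
f 51 43 53
f 51 53 52
f 52 53 54
f 52 54 46
f 53 43 55
f 53 55 54
f 54 55 56
f 54 56 46
f 55 43 57
f 55 57 56
f 56 57 58
f 56 58 46
f 57 43 59
f 57 59 58
f 58 59 60
f 58 60 46
f 59 43 61
f 59 61 60
f 60 61 62
f 60 62 46
f 61 43 44
f 61 44 62
f 62 44 45
f 62 45 46



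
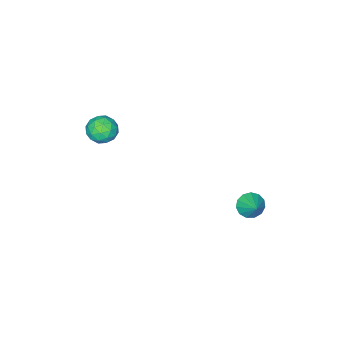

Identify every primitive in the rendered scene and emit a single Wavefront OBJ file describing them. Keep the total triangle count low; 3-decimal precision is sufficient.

v 2.474 -3.024 2.087
v 3.35 -2.925 2.331
v 2.63 -4.495 2.129
v 3.506 -4.396 2.373
v 2.839 -4.165 2.956
v 2.744 -3.256 2.93
v 3.236 -4.164 1.53
v 3.141 -3.255 1.504
v 3.821 -3.629 1.987
v 3.576 -3.63 2.868
v 2.404 -3.79 1.592
v 2.159 -3.791 2.473
v 2.899 -2.845 2.205
v 3.081 -4.575 2.255
v 2.69 -4.439 2.598
v 3.204 -4.381 2.741
v 2.542 -3.04 2.557
v 3.057 -2.981 2.7
v 2.757 -3.71 3.068
v 2.923 -4.439 1.76
v 3.438 -4.38 1.903
v 2.776 -3.039 1.719
v 3.29 -2.981 1.862
v 3.223 -3.71 1.392
v 3.691 -3.201 2.146
v 3.782 -4.066 2.171
v 3.624 -3.93 1.676
v 3.567 -3.395 1.66
v 3.546 -3.201 2.664
v 3.637 -4.066 2.689
v 3.246 -3.93 3.032
v 3.19 -3.396 3.016
v 3.823 -3.615 2.462
v 2.343 -3.354 1.771
v 2.434 -4.219 1.796
v 2.79 -4.024 1.444
v 2.734 -3.49 1.428
v 2.198 -3.354 2.289
v 2.289 -4.219 2.314
v 2.413 -4.025 2.8
v 2.356 -3.49 2.784
v 2.157 -3.805 1.998
v -0.98 3.197 -2.247
v -0.462 3.383 -2.813
v -0.46 4.103 -1.473
v -0.818 3.643 -2.878
v -1.225 3.761 -2.743
v -1.554 3.7 -2.45
v -1.702 3.48 -2.092
v -1.62 3.17 -1.784
v -1.335 2.868 -1.622
v -0.938 2.671 -1.659
v -0.554 2.641 -1.882
v -0.306 2.787 -2.221
v -0.271 3.064 -2.568
f 1 38 17
f 38 12 41
f 17 41 6
f 38 41 17
f 1 17 13
f 17 6 18
f 13 18 2
f 17 18 13
f 1 13 22
f 13 2 23
f 22 23 8
f 13 23 22
f 1 22 34
f 22 8 37
f 34 37 11
f 22 37 34
f 1 34 38
f 34 11 42
f 38 42 12
f 34 42 38
f 2 18 29
f 18 6 32
f 29 32 10
f 18 32 29
f 6 41 19
f 41 12 40
f 19 40 5
f 41 40 19
f 12 42 39
f 42 11 35
f 39 35 3
f 42 35 39
f 11 37 36
f 37 8 24
f 36 24 7
f 37 24 36
f 8 23 28
f 23 2 25
f 28 25 9
f 23 25 28
f 4 30 16
f 30 10 31
f 16 31 5
f 30 31 16
f 4 16 14
f 16 5 15
f 14 15 3
f 16 15 14
f 4 14 21
f 14 3 20
f 21 20 7
f 14 20 21
f 4 21 26
f 21 7 27
f 26 27 9
f 21 27 26
f 4 26 30
f 26 9 33
f 30 33 10
f 26 33 30
f 5 31 19
f 31 10 32
f 19 32 6
f 31 32 19
f 3 15 39
f 15 5 40
f 39 40 12
f 15 40 39
f 7 20 36
f 20 3 35
f 36 35 11
f 20 35 36
f 9 27 28
f 27 7 24
f 28 24 8
f 27 24 28
f 10 33 29
f 33 9 25
f 29 25 2
f 33 25 29
f 44 43 46
f 44 46 45
f 46 43 47
f 46 47 45
f 47 43 48
f 47 48 45
f 48 43 49
f 48 49 45
f 49 43 50
f 49 50 45
f 50 43 51
f 50 51 45
f 51 43 52
f 51 52 45
f 52 43 53
f 52 53 45
f 53 43 54
f 53 54 45
f 54 43 55
f 54 55 45
f 55 43 44
f 55 44 45



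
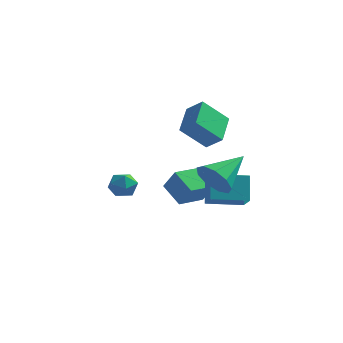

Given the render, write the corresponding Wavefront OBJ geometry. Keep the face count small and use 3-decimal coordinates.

v 0.579 2.742 1.605
v -0.49 2.106 2.792
v 0.407 4.346 2.309
v -0.663 3.71 3.496
v 1.403 2.55 2.244
v 0.333 1.914 3.431
v 1.23 4.154 2.948
v 0.161 3.518 4.135
v 1.861 -0.794 0.022
v 1.621 0.011 1.179
v 1.331 0.117 -0.722
v 1.091 0.922 0.435
v 3.429 -0.042 -0.175
v 3.189 0.763 0.982
v 2.899 0.869 -0.919
v 2.659 1.674 0.238
v -3.723 3.098 -1.324
v -3.179 3.02 -0.758
v -3.501 1.9 -1.702
v -2.957 1.822 -1.136
v -3.72 1.88 -0.944
v -3.857 2.621 -0.711
v -2.823 2.299 -1.749
v -2.96 3.04 -1.516
v -2.623 2.527 -1.021
v -3.177 2.267 -0.524
v -3.503 2.653 -1.936
v -4.057 2.393 -1.439
v 2.306 -1.779 1.689
v 2.938 -1.703 0.931
v 3.174 -0.221 2.571
v 2.387 -1.328 0.812
v 1.798 -1.165 1.103
v 1.446 -1.289 1.668
v 1.497 -1.643 2.243
v 1.927 -2.06 2.559
v 2.534 -2.347 2.468
v 3.034 -2.367 2.012
v 3.194 -2.113 1.405
v -0.654 2.591 -2.145
v -1.642 3.255 -1.39
v 0.089 3.862 -2.292
v -0.899 4.527 -1.537
v -0.001 2.333 -1.063
v -0.989 2.998 -0.308
v 0.742 3.605 -1.21
v -0.246 4.269 -0.455
f 2 4 1
f 5 2 1
f 1 4 3
f 3 5 1
f 2 8 4
f 6 2 5
f 6 8 2
f 4 8 3
f 7 5 3
f 3 8 7
f 7 6 5
f 8 6 7
f 10 12 9
f 13 10 9
f 9 12 11
f 11 13 9
f 10 16 12
f 14 10 13
f 14 16 10
f 12 16 11
f 15 13 11
f 11 16 15
f 15 14 13
f 16 14 15
f 17 28 22
f 17 22 18
f 17 18 24
f 17 24 27
f 17 27 28
f 18 22 26
f 22 28 21
f 28 27 19
f 27 24 23
f 24 18 25
f 20 26 21
f 20 21 19
f 20 19 23
f 20 23 25
f 20 25 26
f 21 26 22
f 19 21 28
f 23 19 27
f 25 23 24
f 26 25 18
f 30 29 32
f 30 32 31
f 32 29 33
f 32 33 31
f 33 29 34
f 33 34 31
f 34 29 35
f 34 35 31
f 35 29 36
f 35 36 31
f 36 29 37
f 36 37 31
f 37 29 38
f 37 38 31
f 38 29 39
f 38 39 31
f 39 29 30
f 39 30 31
f 41 43 40
f 44 41 40
f 40 43 42
f 42 44 40
f 41 47 43
f 45 41 44
f 45 47 41
f 43 47 42
f 46 44 42
f 42 47 46
f 46 45 44
f 47 45 46



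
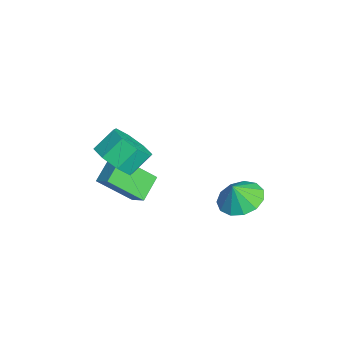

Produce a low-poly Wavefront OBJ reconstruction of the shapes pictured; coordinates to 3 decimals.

v -3.209 -1.699 -3.813
v -4.111 -1.025 -3.125
v -3.121 -0.208 -5.158
v -4.023 0.466 -4.47
v -2.517 -1.286 -3.31
v -3.419 -0.612 -2.622
v -2.429 0.205 -4.655
v -3.331 0.879 -3.967
v -0.813 -1.201 -0.609
v -0.249 -1.684 0.119
v -0.582 -0.841 0.936
v -1.147 -0.359 0.209
v 0.17 -1.134 -0.277
v -0.163 -0.292 0.541
v 0.012 -0.624 -0.867
v -0.321 0.218 -0.05
v -0.629 -0.452 -1.306
v -0.962 0.391 -0.489
v -1.378 -0.719 -1.336
v -1.711 0.124 -0.519
v -1.797 -1.268 -0.941
v -2.13 -0.426 -0.123
v -1.639 -1.778 -0.35
v -1.972 -0.936 0.467
v -0.998 -1.951 0.089
v -1.331 -1.108 0.906
v -0.542 3.935 -3.344
v 0.471 3.903 -3.53
v -0.378 3.565 -2.396
v 0.362 4.428 -3.307
v -0.034 4.796 -3.096
v -0.591 4.89 -2.963
v -1.132 4.681 -2.951
v -1.486 4.235 -3.064
v -1.54 3.694 -3.266
v -1.277 3.229 -3.492
v -0.78 2.988 -3.671
v -0.208 3.047 -3.747
v 0.259 3.388 -3.694
f 2 4 1
f 5 2 1
f 1 4 3
f 3 5 1
f 2 8 4
f 6 2 5
f 6 8 2
f 4 8 3
f 7 5 3
f 3 8 7
f 7 6 5
f 8 6 7
f 10 9 13
f 10 13 11
f 11 13 14
f 11 14 12
f 13 9 15
f 13 15 14
f 14 15 16
f 14 16 12
f 15 9 17
f 15 17 16
f 16 17 18
f 16 18 12
f 17 9 19
f 17 19 18
f 18 19 20
f 18 20 12
f 19 9 21
f 19 21 20
f 20 21 22
f 20 22 12
f 21 9 23
f 21 23 22
f 22 23 24
f 22 24 12
f 23 9 25
f 23 25 24
f 24 25 26
f 24 26 12
f 25 9 10
f 25 10 26
f 26 10 11
f 26 11 12
f 28 27 30
f 28 30 29
f 30 27 31
f 30 31 29
f 31 27 32
f 31 32 29
f 32 27 33
f 32 33 29
f 33 27 34
f 33 34 29
f 34 27 35
f 34 35 29
f 35 27 36
f 35 36 29
f 36 27 37
f 36 37 29
f 37 27 38
f 37 38 29
f 38 27 39
f 38 39 29
f 39 27 28
f 39 28 29



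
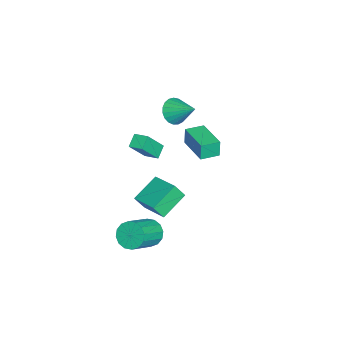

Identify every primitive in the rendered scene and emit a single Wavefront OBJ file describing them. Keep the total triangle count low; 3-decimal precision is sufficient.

v 2.349 -3.794 -2.071
v 2.555 -4.365 -1.095
v 0.902 -2.795 -1.183
v 1.107 -3.366 -0.206
v 3.633 -2.414 -1.534
v 3.838 -2.985 -0.557
v 2.185 -1.415 -0.645
v 2.391 -1.986 0.331
v 0.281 -0.684 3.081
v 0.146 -0.678 4.183
v 2.034 0.543 3.289
v 1.899 0.549 4.39
v 0.961 -1.669 3.17
v 0.826 -1.663 4.271
v 2.714 -0.442 3.377
v 2.579 -0.436 4.479
v 2.318 -3.75 2.813
v 1.565 -3.569 3.327
v 2.677 -2.9 3.039
v 1.924 -2.719 3.553
v 3.156 -4.501 4.307
v 2.403 -4.32 4.821
v 3.515 -3.651 4.533
v 2.762 -3.47 5.047
v -3.668 -3.066 1.862
v -3.156 -2.755 1.087
v -2.932 -1.694 2.898
v -3.501 -2.543 1.05
v -3.876 -2.42 1.155
v -4.214 -2.41 1.381
v -4.459 -2.512 1.691
v -4.566 -2.711 2.03
v -4.518 -2.971 2.34
v -4.323 -3.247 2.568
v -4.015 -3.492 2.673
v -3.647 -3.663 2.639
v -3.283 -3.731 2.469
v -2.985 -3.684 2.195
v -2.805 -3.53 1.864
v -2.775 -3.296 1.532
v -2.899 -3.022 1.257
v 2.791 -3.455 -4.04
v 3.271 -3.695 -4.848
v 4.888 -4.505 -3.648
v 4.409 -4.265 -2.84
v 3.424 -3.23 -4.74
v 5.041 -4.039 -3.54
v 3.407 -2.824 -4.444
v 5.024 -3.633 -3.244
v 3.226 -2.588 -4.04
v 4.843 -3.397 -2.84
v 2.928 -2.584 -3.636
v 4.545 -3.393 -2.436
v 2.593 -2.814 -3.34
v 4.21 -3.623 -2.14
v 2.312 -3.215 -3.232
v 3.929 -4.025 -2.032
v 2.159 -3.681 -3.34
v 3.776 -4.49 -2.14
v 2.176 -4.087 -3.636
v 3.793 -4.896 -2.436
v 2.357 -4.323 -4.04
v 3.974 -5.132 -2.84
v 2.655 -4.327 -4.444
v 4.272 -5.136 -3.244
v 2.99 -4.097 -4.74
v 4.607 -4.906 -3.54
f 2 4 1
f 5 2 1
f 1 4 3
f 3 5 1
f 2 8 4
f 6 2 5
f 6 8 2
f 4 8 3
f 7 5 3
f 3 8 7
f 7 6 5
f 8 6 7
f 10 12 9
f 13 10 9
f 9 12 11
f 11 13 9
f 10 16 12
f 14 10 13
f 14 16 10
f 12 16 11
f 15 13 11
f 11 16 15
f 15 14 13
f 16 14 15
f 18 20 17
f 21 18 17
f 17 20 19
f 19 21 17
f 18 24 20
f 22 18 21
f 22 24 18
f 20 24 19
f 23 21 19
f 19 24 23
f 23 22 21
f 24 22 23
f 26 25 28
f 26 28 27
f 28 25 29
f 28 29 27
f 29 25 30
f 29 30 27
f 30 25 31
f 30 31 27
f 31 25 32
f 31 32 27
f 32 25 33
f 32 33 27
f 33 25 34
f 33 34 27
f 34 25 35
f 34 35 27
f 35 25 36
f 35 36 27
f 36 25 37
f 36 37 27
f 37 25 38
f 37 38 27
f 38 25 39
f 38 39 27
f 39 25 40
f 39 40 27
f 40 25 41
f 40 41 27
f 41 25 26
f 41 26 27
f 43 42 46
f 43 46 44
f 44 46 47
f 44 47 45
f 46 42 48
f 46 48 47
f 47 48 49
f 47 49 45
f 48 42 50
f 48 50 49
f 49 50 51
f 49 51 45
f 50 42 52
f 50 52 51
f 51 52 53
f 51 53 45
f 52 42 54
f 52 54 53
f 53 54 55
f 53 55 45
f 54 42 56
f 54 56 55
f 55 56 57
f 55 57 45
f 56 42 58
f 56 58 57
f 57 58 59
f 57 59 45
f 58 42 60
f 58 60 59
f 59 60 61
f 59 61 45
f 60 42 62
f 60 62 61
f 61 62 63
f 61 63 45
f 62 42 64
f 62 64 63
f 63 64 65
f 63 65 45
f 64 42 66
f 64 66 65
f 65 66 67
f 65 67 45
f 66 42 43
f 66 43 67
f 67 43 44
f 67 44 45



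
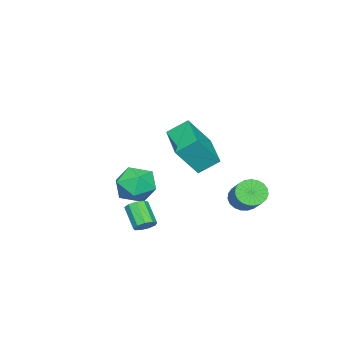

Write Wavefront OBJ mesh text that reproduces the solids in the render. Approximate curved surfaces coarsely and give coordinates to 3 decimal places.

v 0.593 -0.231 -0.535
v 1.054 -0.778 0.264
v 0.086 -1.722 -1.264
v 0.547 -2.269 -0.465
v -0.328 -1.678 -0.276
v -0.015 -0.757 0.175
v 1.155 -1.743 -1.175
v 1.468 -0.822 -0.724
v 1.401 -1.713 -0.131
v 0.484 -1.672 0.424
v 0.656 -0.828 -1.424
v -0.261 -0.787 -0.869
v -0.768 3.317 -0.816
v -0.507 3.636 -1.406
v 0.47 4.483 -0.514
v 0.208 4.163 0.076
v -0.732 3.818 -1.331
v 0.244 4.665 -0.44
v -0.964 3.913 -1.168
v 0.012 4.76 -0.276
v -1.162 3.905 -0.943
v -0.186 4.752 -0.052
v -1.292 3.796 -0.697
v -0.316 4.642 0.195
v -1.331 3.603 -0.471
v -0.355 4.45 0.421
v -1.273 3.361 -0.305
v -0.297 4.208 0.587
v -1.128 3.111 -0.227
v -0.152 3.958 0.665
v -0.92 2.897 -0.251
v 0.056 3.744 0.641
v -0.686 2.755 -0.373
v 0.29 3.602 0.519
v -0.466 2.711 -0.571
v 0.51 3.557 0.321
v -0.298 2.771 -0.811
v 0.678 3.618 0.08
v -0.212 2.925 -1.053
v 0.764 3.772 -0.161
v -0.222 3.148 -1.253
v 0.754 3.994 -0.362
v -0.326 3.399 -1.378
v 0.65 4.246 -0.486
v 3.83 1.091 -1.115
v 4.223 0.754 -1.16
v 3.703 0.032 -0.311
v 3.31 0.369 -0.265
v 4.298 0.995 -0.91
v 3.778 0.273 -0.06
v 4.154 1.281 -0.755
v 3.634 0.559 0.094
v 3.858 1.478 -0.768
v 3.338 0.756 0.081
v 3.55 1.494 -0.944
v 3.029 0.772 -0.095
v 3.372 1.322 -1.199
v 2.852 0.6 -0.35
v 3.409 1.041 -1.415
v 2.888 0.319 -0.566
v 3.643 0.784 -1.49
v 3.122 0.062 -0.641
v 3.964 0.67 -1.39
v 3.444 -0.051 -0.54
v 0.946 2.588 3.051
v 1.742 1.957 4.377
v 2.538 3.884 2.713
v 3.333 3.252 4.039
v 1.427 1.828 2.401
v 2.222 1.196 3.727
v 3.018 3.123 2.063
v 3.814 2.492 3.389
f 1 12 6
f 1 6 2
f 1 2 8
f 1 8 11
f 1 11 12
f 2 6 10
f 6 12 5
f 12 11 3
f 11 8 7
f 8 2 9
f 4 10 5
f 4 5 3
f 4 3 7
f 4 7 9
f 4 9 10
f 5 10 6
f 3 5 12
f 7 3 11
f 9 7 8
f 10 9 2
f 14 13 17
f 14 17 15
f 15 17 18
f 15 18 16
f 17 13 19
f 17 19 18
f 18 19 20
f 18 20 16
f 19 13 21
f 19 21 20
f 20 21 22
f 20 22 16
f 21 13 23
f 21 23 22
f 22 23 24
f 22 24 16
f 23 13 25
f 23 25 24
f 24 25 26
f 24 26 16
f 25 13 27
f 25 27 26
f 26 27 28
f 26 28 16
f 27 13 29
f 27 29 28
f 28 29 30
f 28 30 16
f 29 13 31
f 29 31 30
f 30 31 32
f 30 32 16
f 31 13 33
f 31 33 32
f 32 33 34
f 32 34 16
f 33 13 35
f 33 35 34
f 34 35 36
f 34 36 16
f 35 13 37
f 35 37 36
f 36 37 38
f 36 38 16
f 37 13 39
f 37 39 38
f 38 39 40
f 38 40 16
f 39 13 41
f 39 41 40
f 40 41 42
f 40 42 16
f 41 13 43
f 41 43 42
f 42 43 44
f 42 44 16
f 43 13 14
f 43 14 44
f 44 14 15
f 44 15 16
f 46 45 49
f 46 49 47
f 47 49 50
f 47 50 48
f 49 45 51
f 49 51 50
f 50 51 52
f 50 52 48
f 51 45 53
f 51 53 52
f 52 53 54
f 52 54 48
f 53 45 55
f 53 55 54
f 54 55 56
f 54 56 48
f 55 45 57
f 55 57 56
f 56 57 58
f 56 58 48
f 57 45 59
f 57 59 58
f 58 59 60
f 58 60 48
f 59 45 61
f 59 61 60
f 60 61 62
f 60 62 48
f 61 45 63
f 61 63 62
f 62 63 64
f 62 64 48
f 63 45 46
f 63 46 64
f 64 46 47
f 64 47 48
f 66 68 65
f 69 66 65
f 65 68 67
f 67 69 65
f 66 72 68
f 70 66 69
f 70 72 66
f 68 72 67
f 71 69 67
f 67 72 71
f 71 70 69
f 72 70 71



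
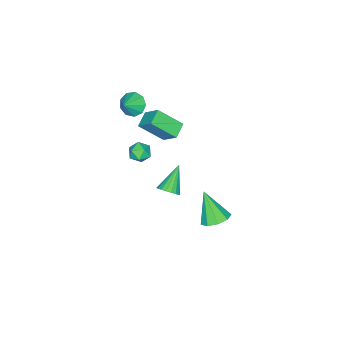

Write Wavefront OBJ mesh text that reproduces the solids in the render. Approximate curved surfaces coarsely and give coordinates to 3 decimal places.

v -2.324 -3.073 -3.142
v -1.925 -3.669 -2.791
v -3.175 -3.071 -2.169
v -2.776 -3.667 -1.818
v -2.449 -2.939 -1.862
v -1.923 -2.94 -2.464
v -3.177 -3.8 -2.496
v -2.651 -3.801 -3.098
v -2.451 -4.118 -2.392
v -2.002 -3.586 -2
v -3.098 -3.154 -2.96
v -2.649 -2.622 -2.568
v -2.532 -3.842 2.18
v -1.985 -3.958 1.5
v -1.568 -3.758 2.94
v -2.097 -3.372 1.577
v -2.412 -3.006 1.935
v -2.784 -3.031 2.409
v -3.037 -3.436 2.775
v -3.054 -4.031 2.863
v -2.826 -4.538 2.631
v -2.461 -4.72 2.188
v -2.129 -4.491 1.742
v -4.051 -2.166 -0.304
v -3.26 -3.479 0.95
v -3.924 -1.088 0.746
v -3.133 -2.401 1.999
v -3.047 -1.919 -0.679
v -2.256 -3.232 0.574
v -2.92 -0.841 0.37
v -2.129 -2.154 1.624
v -1.406 -0.335 -3.582
v -0.92 -0.483 -3.03
v -2.914 -0.645 -2.338
v -0.965 -0.154 -3.003
v -1.098 0.14 -3.09
v -1.291 0.339 -3.275
v -1.507 0.405 -3.521
v -1.703 0.325 -3.779
v -1.84 0.113 -3.998
v -1.891 -0.187 -4.134
v -1.846 -0.517 -4.161
v -1.714 -0.81 -4.074
v -1.52 -1.01 -3.889
v -1.304 -1.076 -3.644
v -1.108 -0.995 -3.386
v -0.971 -0.784 -3.167
v 0.28 4.411 -1.511
v 1.11 3.952 -1.663
v 0.02 3.349 0.271
v 1.217 4.502 -1.32
v 0.885 5.009 -1.066
v 0.271 5.236 -1.021
v -0.339 5.077 -1.204
v -0.66 4.606 -1.532
v -0.54 4.044 -1.849
v -0.037 3.653 -2.008
v 0.615 3.617 -1.935
f 1 12 6
f 1 6 2
f 1 2 8
f 1 8 11
f 1 11 12
f 2 6 10
f 6 12 5
f 12 11 3
f 11 8 7
f 8 2 9
f 4 10 5
f 4 5 3
f 4 3 7
f 4 7 9
f 4 9 10
f 5 10 6
f 3 5 12
f 7 3 11
f 9 7 8
f 10 9 2
f 14 13 16
f 14 16 15
f 16 13 17
f 16 17 15
f 17 13 18
f 17 18 15
f 18 13 19
f 18 19 15
f 19 13 20
f 19 20 15
f 20 13 21
f 20 21 15
f 21 13 22
f 21 22 15
f 22 13 23
f 22 23 15
f 23 13 14
f 23 14 15
f 25 27 24
f 28 25 24
f 24 27 26
f 26 28 24
f 25 31 27
f 29 25 28
f 29 31 25
f 27 31 26
f 30 28 26
f 26 31 30
f 30 29 28
f 31 29 30
f 33 32 35
f 33 35 34
f 35 32 36
f 35 36 34
f 36 32 37
f 36 37 34
f 37 32 38
f 37 38 34
f 38 32 39
f 38 39 34
f 39 32 40
f 39 40 34
f 40 32 41
f 40 41 34
f 41 32 42
f 41 42 34
f 42 32 43
f 42 43 34
f 43 32 44
f 43 44 34
f 44 32 45
f 44 45 34
f 45 32 46
f 45 46 34
f 46 32 47
f 46 47 34
f 47 32 33
f 47 33 34
f 49 48 51
f 49 51 50
f 51 48 52
f 51 52 50
f 52 48 53
f 52 53 50
f 53 48 54
f 53 54 50
f 54 48 55
f 54 55 50
f 55 48 56
f 55 56 50
f 56 48 57
f 56 57 50
f 57 48 58
f 57 58 50
f 58 48 49
f 58 49 50



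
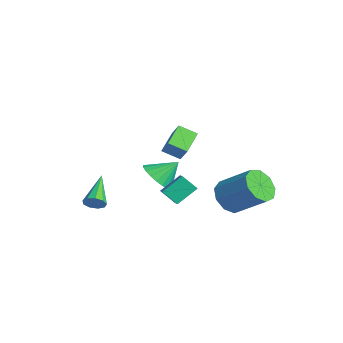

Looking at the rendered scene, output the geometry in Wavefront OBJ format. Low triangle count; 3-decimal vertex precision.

v 2.275 -0.288 3.121
v 2.789 -0.196 3.793
v 2.706 0.405 2.697
v 3.219 0.497 3.368
v 3.121 -1.137 2.592
v 3.634 -1.045 3.263
v 3.551 -0.444 2.167
v 4.065 -0.352 2.839
v -0.986 -2.685 -2.326
v -0.696 -2.748 -1.852
v -2.354 -1.815 -1.374
v -0.602 -2.416 -2.02
v -0.688 -2.211 -2.331
v -0.914 -2.227 -2.641
v -1.173 -2.457 -2.803
v -1.345 -2.794 -2.742
v -1.349 -3.08 -2.487
v -1.183 -3.181 -2.157
v -0.925 -3.05 -1.906
v 3.098 2.054 -0.89
v 3.403 2.548 -1.629
v 4.608 3.479 -0.509
v 4.302 2.986 0.23
v 2.909 2.852 -1.35
v 4.114 3.783 -0.231
v 2.504 2.782 -0.856
v 3.709 3.714 0.263
v 2.376 2.372 -0.378
v 3.581 3.303 0.742
v 2.586 1.813 -0.139
v 3.791 2.745 0.981
v 3.035 1.367 -0.251
v 4.24 2.298 0.868
v 3.514 1.243 -0.663
v 4.718 2.174 0.457
v 3.797 1.498 -1.18
v 5.002 2.429 -0.06
v 3.754 2.014 -1.562
v 4.958 2.945 -0.442
v 0.617 0.561 -2.191
v 0.152 0.028 -1.528
v 0.549 1.556 -1.439
v 0.084 1.023 -0.776
v 1.396 0.337 -1.824
v 0.931 -0.196 -1.161
v 1.328 1.332 -1.072
v 0.863 0.799 -0.409
v -1.356 0.511 -1.479
v -0.481 0.642 -1.825
v -1.144 1.469 -0.581
v -0.694 0.894 -2.043
v -1.022 1.079 -2.163
v -1.407 1.167 -2.165
v -1.783 1.141 -2.049
v -2.086 1.006 -1.833
v -2.263 0.786 -1.557
v -2.282 0.518 -1.267
v -2.142 0.249 -1.014
v -1.866 0.026 -0.841
v -1.502 -0.114 -0.779
v -1.112 -0.145 -0.838
v -0.765 -0.063 -1.007
v -0.52 0.118 -1.258
v -0.42 0.368 -1.548
f 2 4 1
f 5 2 1
f 1 4 3
f 3 5 1
f 2 8 4
f 6 2 5
f 6 8 2
f 4 8 3
f 7 5 3
f 3 8 7
f 7 6 5
f 8 6 7
f 10 9 12
f 10 12 11
f 12 9 13
f 12 13 11
f 13 9 14
f 13 14 11
f 14 9 15
f 14 15 11
f 15 9 16
f 15 16 11
f 16 9 17
f 16 17 11
f 17 9 18
f 17 18 11
f 18 9 19
f 18 19 11
f 19 9 10
f 19 10 11
f 21 20 24
f 21 24 22
f 22 24 25
f 22 25 23
f 24 20 26
f 24 26 25
f 25 26 27
f 25 27 23
f 26 20 28
f 26 28 27
f 27 28 29
f 27 29 23
f 28 20 30
f 28 30 29
f 29 30 31
f 29 31 23
f 30 20 32
f 30 32 31
f 31 32 33
f 31 33 23
f 32 20 34
f 32 34 33
f 33 34 35
f 33 35 23
f 34 20 36
f 34 36 35
f 35 36 37
f 35 37 23
f 36 20 38
f 36 38 37
f 37 38 39
f 37 39 23
f 38 20 21
f 38 21 39
f 39 21 22
f 39 22 23
f 41 43 40
f 44 41 40
f 40 43 42
f 42 44 40
f 41 47 43
f 45 41 44
f 45 47 41
f 43 47 42
f 46 44 42
f 42 47 46
f 46 45 44
f 47 45 46
f 49 48 51
f 49 51 50
f 51 48 52
f 51 52 50
f 52 48 53
f 52 53 50
f 53 48 54
f 53 54 50
f 54 48 55
f 54 55 50
f 55 48 56
f 55 56 50
f 56 48 57
f 56 57 50
f 57 48 58
f 57 58 50
f 58 48 59
f 58 59 50
f 59 48 60
f 59 60 50
f 60 48 61
f 60 61 50
f 61 48 62
f 61 62 50
f 62 48 63
f 62 63 50
f 63 48 64
f 63 64 50
f 64 48 49
f 64 49 50



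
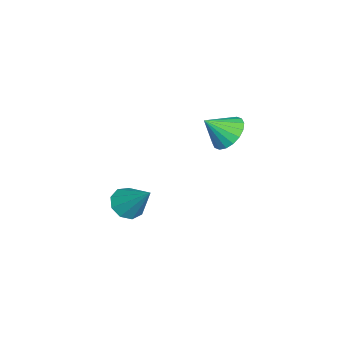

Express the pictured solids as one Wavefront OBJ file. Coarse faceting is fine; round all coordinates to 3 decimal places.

v -3.091 2.64 1.963
v -2.418 2.399 1.451
v -2.749 1.74 2.837
v -2.26 2.678 1.676
v -2.267 2.949 1.959
v -2.437 3.159 2.242
v -2.737 3.266 2.47
v -3.107 3.25 2.598
v -3.474 3.112 2.6
v -3.765 2.881 2.476
v -3.922 2.603 2.251
v -3.915 2.331 1.968
v -3.745 2.121 1.685
v -3.446 2.014 1.457
v -3.076 2.03 1.329
v -2.709 2.168 1.327
v -3.779 -1.486 -3.25
v -3.037 -1.661 -3.525
v -3.021 -0.414 -1.89
v -3.231 -1.206 -3.776
v -3.68 -0.883 -3.781
v -4.176 -0.842 -3.537
v -4.486 -1.102 -3.159
v -4.465 -1.543 -2.823
v -4.123 -1.957 -2.687
v -3.619 -2.151 -2.814
v -3.191 -2.034 -3.145
f 2 1 4
f 2 4 3
f 4 1 5
f 4 5 3
f 5 1 6
f 5 6 3
f 6 1 7
f 6 7 3
f 7 1 8
f 7 8 3
f 8 1 9
f 8 9 3
f 9 1 10
f 9 10 3
f 10 1 11
f 10 11 3
f 11 1 12
f 11 12 3
f 12 1 13
f 12 13 3
f 13 1 14
f 13 14 3
f 14 1 15
f 14 15 3
f 15 1 16
f 15 16 3
f 16 1 2
f 16 2 3
f 18 17 20
f 18 20 19
f 20 17 21
f 20 21 19
f 21 17 22
f 21 22 19
f 22 17 23
f 22 23 19
f 23 17 24
f 23 24 19
f 24 17 25
f 24 25 19
f 25 17 26
f 25 26 19
f 26 17 27
f 26 27 19
f 27 17 18
f 27 18 19



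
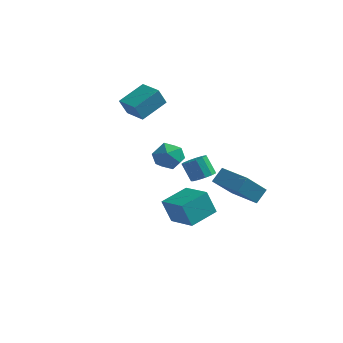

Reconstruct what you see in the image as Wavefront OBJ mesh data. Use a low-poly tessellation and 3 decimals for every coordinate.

v 0.593 -0.512 2.301
v 1.33 -0.015 2.516
v 1.47 -1.605 1.824
v 2.207 -1.108 2.039
v 1.671 -1.443 2.701
v 1.13 -0.768 2.996
v 1.67 -0.852 1.344
v 1.129 -0.177 1.639
v 1.996 -0.225 1.925
v 1.997 -0.591 2.764
v 0.803 -1.029 1.576
v 0.804 -1.395 2.415
v 0.321 1.411 -3.77
v -0.132 1.196 -2.378
v 0.891 2.966 -3.344
v 0.438 2.751 -1.952
v 1.882 0.729 -3.368
v 1.429 0.514 -1.976
v 2.452 2.284 -2.942
v 1.999 2.069 -1.55
v 2.874 3.126 -1.877
v 2.514 1.65 -0.442
v 3.096 3.77 -1.159
v 2.736 2.294 0.276
v 4.524 2.646 -1.956
v 4.164 1.17 -0.521
v 4.746 3.29 -1.238
v 4.386 1.814 0.197
v -3.487 3.54 2.253
v -3.688 3.064 3.269
v -2.892 4.982 3.047
v -3.093 4.505 4.063
v -2.267 3.035 2.257
v -2.468 2.558 3.273
v -1.672 4.476 3.051
v -1.873 4 4.067
v 3.6 -1.284 1.486
v 4.151 -1.083 1.788
v 3.572 -0.976 2.776
v 3.02 -1.176 2.474
v 3.986 -0.777 1.658
v 3.406 -0.669 2.645
v 3.698 -0.631 1.473
v 3.118 -0.524 2.46
v 3.379 -0.693 1.292
v 2.799 -0.586 2.28
v 3.13 -0.942 1.173
v 2.55 -0.835 2.161
v 3.03 -1.3 1.154
v 2.45 -1.193 2.141
v 3.111 -1.653 1.24
v 2.532 -1.545 2.227
v 3.348 -1.888 1.404
v 2.768 -1.781 2.391
v 3.664 -1.932 1.594
v 3.084 -1.824 2.582
v 3.96 -1.769 1.75
v 3.381 -1.662 2.738
v 4.142 -1.453 1.823
v 3.562 -1.346 2.81
f 1 12 6
f 1 6 2
f 1 2 8
f 1 8 11
f 1 11 12
f 2 6 10
f 6 12 5
f 12 11 3
f 11 8 7
f 8 2 9
f 4 10 5
f 4 5 3
f 4 3 7
f 4 7 9
f 4 9 10
f 5 10 6
f 3 5 12
f 7 3 11
f 9 7 8
f 10 9 2
f 14 16 13
f 17 14 13
f 13 16 15
f 15 17 13
f 14 20 16
f 18 14 17
f 18 20 14
f 16 20 15
f 19 17 15
f 15 20 19
f 19 18 17
f 20 18 19
f 22 24 21
f 25 22 21
f 21 24 23
f 23 25 21
f 22 28 24
f 26 22 25
f 26 28 22
f 24 28 23
f 27 25 23
f 23 28 27
f 27 26 25
f 28 26 27
f 30 32 29
f 33 30 29
f 29 32 31
f 31 33 29
f 30 36 32
f 34 30 33
f 34 36 30
f 32 36 31
f 35 33 31
f 31 36 35
f 35 34 33
f 36 34 35
f 38 37 41
f 38 41 39
f 39 41 42
f 39 42 40
f 41 37 43
f 41 43 42
f 42 43 44
f 42 44 40
f 43 37 45
f 43 45 44
f 44 45 46
f 44 46 40
f 45 37 47
f 45 47 46
f 46 47 48
f 46 48 40
f 47 37 49
f 47 49 48
f 48 49 50
f 48 50 40
f 49 37 51
f 49 51 50
f 50 51 52
f 50 52 40
f 51 37 53
f 51 53 52
f 52 53 54
f 52 54 40
f 53 37 55
f 53 55 54
f 54 55 56
f 54 56 40
f 55 37 57
f 55 57 56
f 56 57 58
f 56 58 40
f 57 37 59
f 57 59 58
f 58 59 60
f 58 60 40
f 59 37 38
f 59 38 60
f 60 38 39
f 60 39 40



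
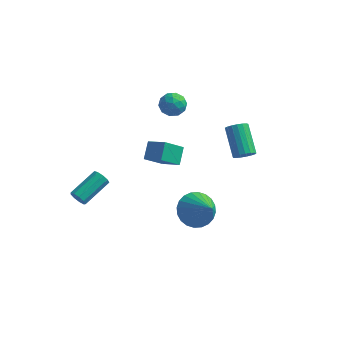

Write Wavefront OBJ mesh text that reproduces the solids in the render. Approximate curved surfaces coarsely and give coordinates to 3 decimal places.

v 3.22 -0.096 1.125
v 3.587 -0.269 1.567
v 2.768 0.884 2.697
v 2.4 1.056 2.255
v 3.726 -0.049 1.444
v 2.907 1.103 2.574
v 3.748 0.159 1.248
v 2.929 1.311 2.378
v 3.65 0.309 1.023
v 2.831 1.462 2.154
v 3.453 0.367 0.822
v 2.634 1.519 1.953
v 3.203 0.318 0.691
v 2.384 1.47 1.821
v 2.956 0.174 0.658
v 2.137 1.326 1.789
v 2.77 -0.031 0.733
v 1.951 1.121 1.863
v 2.687 -0.252 0.897
v 1.868 0.9 2.028
v 2.725 -0.436 1.114
v 1.906 0.716 2.244
v 2.878 -0.543 1.333
v 2.059 0.609 2.463
v 3.108 -0.547 1.504
v 2.289 0.605 2.634
v 3.364 -0.448 1.589
v 2.545 0.704 2.719
v 0.737 -0.168 -4.026
v 1.473 -0.357 -4.808
v 1.923 -1.152 -2.674
v 1.608 0.016 -4.655
v 1.611 0.361 -4.407
v 1.48 0.626 -4.1
v 1.237 0.769 -3.782
v 0.917 0.77 -3.502
v 0.57 0.628 -3.301
v 0.249 0.365 -3.211
v 0.002 0.02 -3.244
v -0.134 -0.353 -3.397
v -0.136 -0.698 -3.646
v -0.006 -0.962 -3.952
v 0.238 -1.106 -4.27
v 0.557 -1.106 -4.551
v 0.904 -0.964 -4.752
v 1.226 -0.701 -4.842
v -1.83 4.326 0.907
v -1.373 3.962 0.376
v -2.467 3.238 1.104
v -2.01 2.874 0.573
v -1.705 3.107 1.262
v -1.312 3.779 1.141
v -2.528 3.421 0.339
v -2.135 4.093 0.218
v -1.805 3.403 0.025
v -1.296 3.209 0.596
v -2.544 3.991 0.884
v -2.035 3.797 1.455
v -1.546 4.24 0.624
v -2.294 2.96 0.856
v -2.115 3.097 1.261
v -1.847 2.883 0.949
v -1.51 4.132 1.074
v -1.241 3.918 0.762
v -1.436 3.415 1.283
v -2.599 3.282 0.718
v -2.33 3.068 0.406
v -1.993 4.317 0.531
v -1.725 4.103 0.219
v -2.404 3.785 0.197
v -1.531 3.697 0.106
v -1.905 3.058 0.222
v -2.21 3.379 0.084
v -1.978 3.774 0.013
v -1.232 3.583 0.442
v -1.606 2.944 0.557
v -1.427 3.08 0.962
v -1.196 3.475 0.891
v -1.486 3.255 0.235
v -2.234 4.256 0.923
v -2.608 3.617 1.038
v -2.644 3.725 0.589
v -2.413 4.12 0.518
v -1.935 4.142 1.258
v -2.309 3.503 1.374
v -1.862 3.426 1.467
v -1.63 3.821 1.396
v -2.354 3.945 1.245
v -3.065 2.302 -3.082
v -3.151 3.165 -2.342
v -2.339 3.129 -3.963
v -2.424 3.992 -3.222
v -1.956 1.928 -2.518
v -2.041 2.791 -1.777
v -1.229 2.755 -3.398
v -1.315 3.618 -2.658
v -4.178 -3.928 -1.36
v -3.993 -4.188 -0.962
v -3.317 -2.691 -0.302
v -3.502 -2.432 -0.7
v -3.758 -4.18 -1.219
v -3.081 -2.684 -0.559
v -3.719 -4.055 -1.543
v -3.043 -2.559 -0.882
v -3.895 -3.871 -1.781
v -3.219 -2.374 -1.12
v -4.204 -3.713 -1.822
v -3.527 -2.217 -1.162
v -4.5 -3.656 -1.647
v -3.824 -2.16 -0.987
v -4.646 -3.727 -1.338
v -3.97 -2.23 -0.678
v -4.573 -3.891 -1.039
v -3.896 -2.395 -0.379
v -4.315 -4.073 -0.891
v -3.639 -2.577 -0.231
f 2 1 5
f 2 5 3
f 3 5 6
f 3 6 4
f 5 1 7
f 5 7 6
f 6 7 8
f 6 8 4
f 7 1 9
f 7 9 8
f 8 9 10
f 8 10 4
f 9 1 11
f 9 11 10
f 10 11 12
f 10 12 4
f 11 1 13
f 11 13 12
f 12 13 14
f 12 14 4
f 13 1 15
f 13 15 14
f 14 15 16
f 14 16 4
f 15 1 17
f 15 17 16
f 16 17 18
f 16 18 4
f 17 1 19
f 17 19 18
f 18 19 20
f 18 20 4
f 19 1 21
f 19 21 20
f 20 21 22
f 20 22 4
f 21 1 23
f 21 23 22
f 22 23 24
f 22 24 4
f 23 1 25
f 23 25 24
f 24 25 26
f 24 26 4
f 25 1 27
f 25 27 26
f 26 27 28
f 26 28 4
f 27 1 2
f 27 2 28
f 28 2 3
f 28 3 4
f 30 29 32
f 30 32 31
f 32 29 33
f 32 33 31
f 33 29 34
f 33 34 31
f 34 29 35
f 34 35 31
f 35 29 36
f 35 36 31
f 36 29 37
f 36 37 31
f 37 29 38
f 37 38 31
f 38 29 39
f 38 39 31
f 39 29 40
f 39 40 31
f 40 29 41
f 40 41 31
f 41 29 42
f 41 42 31
f 42 29 43
f 42 43 31
f 43 29 44
f 43 44 31
f 44 29 45
f 44 45 31
f 45 29 46
f 45 46 31
f 46 29 30
f 46 30 31
f 47 84 63
f 84 58 87
f 63 87 52
f 84 87 63
f 47 63 59
f 63 52 64
f 59 64 48
f 63 64 59
f 47 59 68
f 59 48 69
f 68 69 54
f 59 69 68
f 47 68 80
f 68 54 83
f 80 83 57
f 68 83 80
f 47 80 84
f 80 57 88
f 84 88 58
f 80 88 84
f 48 64 75
f 64 52 78
f 75 78 56
f 64 78 75
f 52 87 65
f 87 58 86
f 65 86 51
f 87 86 65
f 58 88 85
f 88 57 81
f 85 81 49
f 88 81 85
f 57 83 82
f 83 54 70
f 82 70 53
f 83 70 82
f 54 69 74
f 69 48 71
f 74 71 55
f 69 71 74
f 50 76 62
f 76 56 77
f 62 77 51
f 76 77 62
f 50 62 60
f 62 51 61
f 60 61 49
f 62 61 60
f 50 60 67
f 60 49 66
f 67 66 53
f 60 66 67
f 50 67 72
f 67 53 73
f 72 73 55
f 67 73 72
f 50 72 76
f 72 55 79
f 76 79 56
f 72 79 76
f 51 77 65
f 77 56 78
f 65 78 52
f 77 78 65
f 49 61 85
f 61 51 86
f 85 86 58
f 61 86 85
f 53 66 82
f 66 49 81
f 82 81 57
f 66 81 82
f 55 73 74
f 73 53 70
f 74 70 54
f 73 70 74
f 56 79 75
f 79 55 71
f 75 71 48
f 79 71 75
f 90 92 89
f 93 90 89
f 89 92 91
f 91 93 89
f 90 96 92
f 94 90 93
f 94 96 90
f 92 96 91
f 95 93 91
f 91 96 95
f 95 94 93
f 96 94 95
f 98 97 101
f 98 101 99
f 99 101 102
f 99 102 100
f 101 97 103
f 101 103 102
f 102 103 104
f 102 104 100
f 103 97 105
f 103 105 104
f 104 105 106
f 104 106 100
f 105 97 107
f 105 107 106
f 106 107 108
f 106 108 100
f 107 97 109
f 107 109 108
f 108 109 110
f 108 110 100
f 109 97 111
f 109 111 110
f 110 111 112
f 110 112 100
f 111 97 113
f 111 113 112
f 112 113 114
f 112 114 100
f 113 97 115
f 113 115 114
f 114 115 116
f 114 116 100
f 115 97 98
f 115 98 116
f 116 98 99
f 116 99 100

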